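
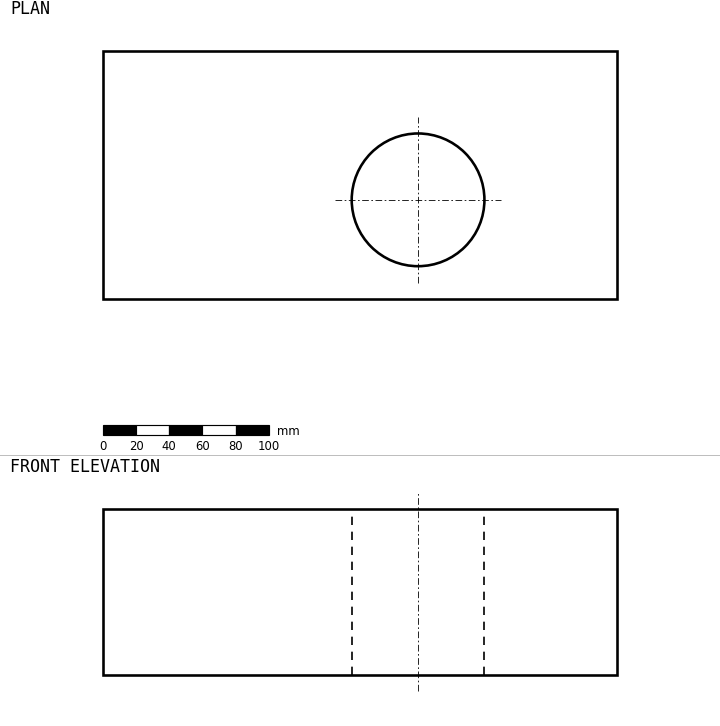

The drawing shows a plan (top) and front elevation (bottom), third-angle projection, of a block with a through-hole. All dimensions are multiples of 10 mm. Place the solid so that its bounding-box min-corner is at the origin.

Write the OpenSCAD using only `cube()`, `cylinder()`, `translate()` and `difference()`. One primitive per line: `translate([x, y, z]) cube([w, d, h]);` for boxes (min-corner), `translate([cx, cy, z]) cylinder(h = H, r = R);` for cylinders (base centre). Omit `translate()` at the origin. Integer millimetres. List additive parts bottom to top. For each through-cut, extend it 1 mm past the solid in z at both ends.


difference() {
  cube([310, 150, 100]);
  translate([190, 60, -1]) cylinder(h = 102, r = 40);
}


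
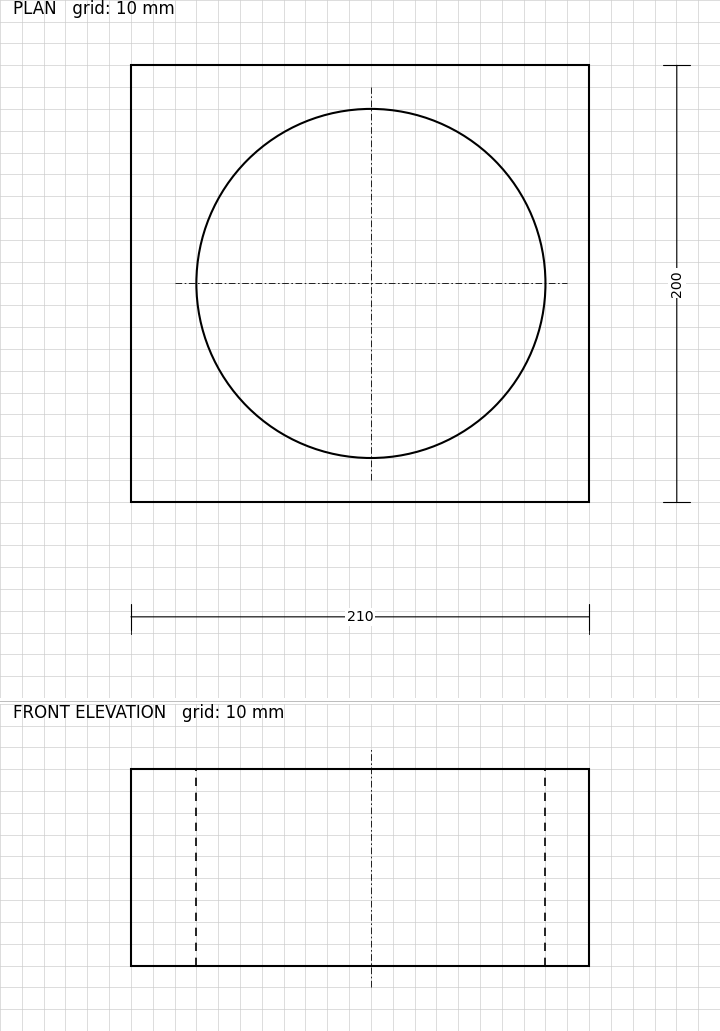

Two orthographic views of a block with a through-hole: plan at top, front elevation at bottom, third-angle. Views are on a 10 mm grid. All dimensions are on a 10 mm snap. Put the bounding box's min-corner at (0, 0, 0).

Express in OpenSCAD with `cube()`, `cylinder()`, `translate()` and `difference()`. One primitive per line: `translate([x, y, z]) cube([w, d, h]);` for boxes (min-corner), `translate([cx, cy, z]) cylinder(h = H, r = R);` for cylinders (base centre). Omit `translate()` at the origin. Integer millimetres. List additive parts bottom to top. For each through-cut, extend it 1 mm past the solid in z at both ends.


difference() {
  cube([210, 200, 90]);
  translate([110, 100, -1]) cylinder(h = 92, r = 80);
}


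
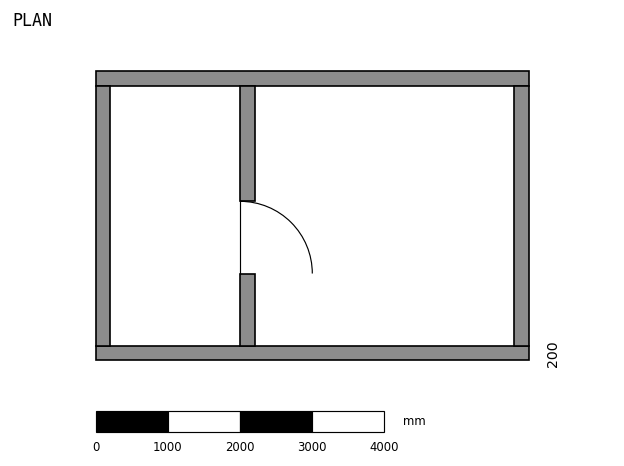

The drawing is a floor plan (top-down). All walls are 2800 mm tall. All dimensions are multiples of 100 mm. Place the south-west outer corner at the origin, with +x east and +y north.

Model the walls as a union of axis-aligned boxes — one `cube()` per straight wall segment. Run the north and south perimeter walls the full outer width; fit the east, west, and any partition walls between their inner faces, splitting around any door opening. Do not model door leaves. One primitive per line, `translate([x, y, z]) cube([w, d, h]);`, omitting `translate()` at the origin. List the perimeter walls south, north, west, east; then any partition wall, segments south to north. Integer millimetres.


cube([6000, 200, 2800]);
translate([0, 3800, 0]) cube([6000, 200, 2800]);
translate([0, 200, 0]) cube([200, 3600, 2800]);
translate([5800, 200, 0]) cube([200, 3600, 2800]);
translate([2000, 200, 0]) cube([200, 1000, 2800]);
translate([2000, 2200, 0]) cube([200, 1600, 2800]);


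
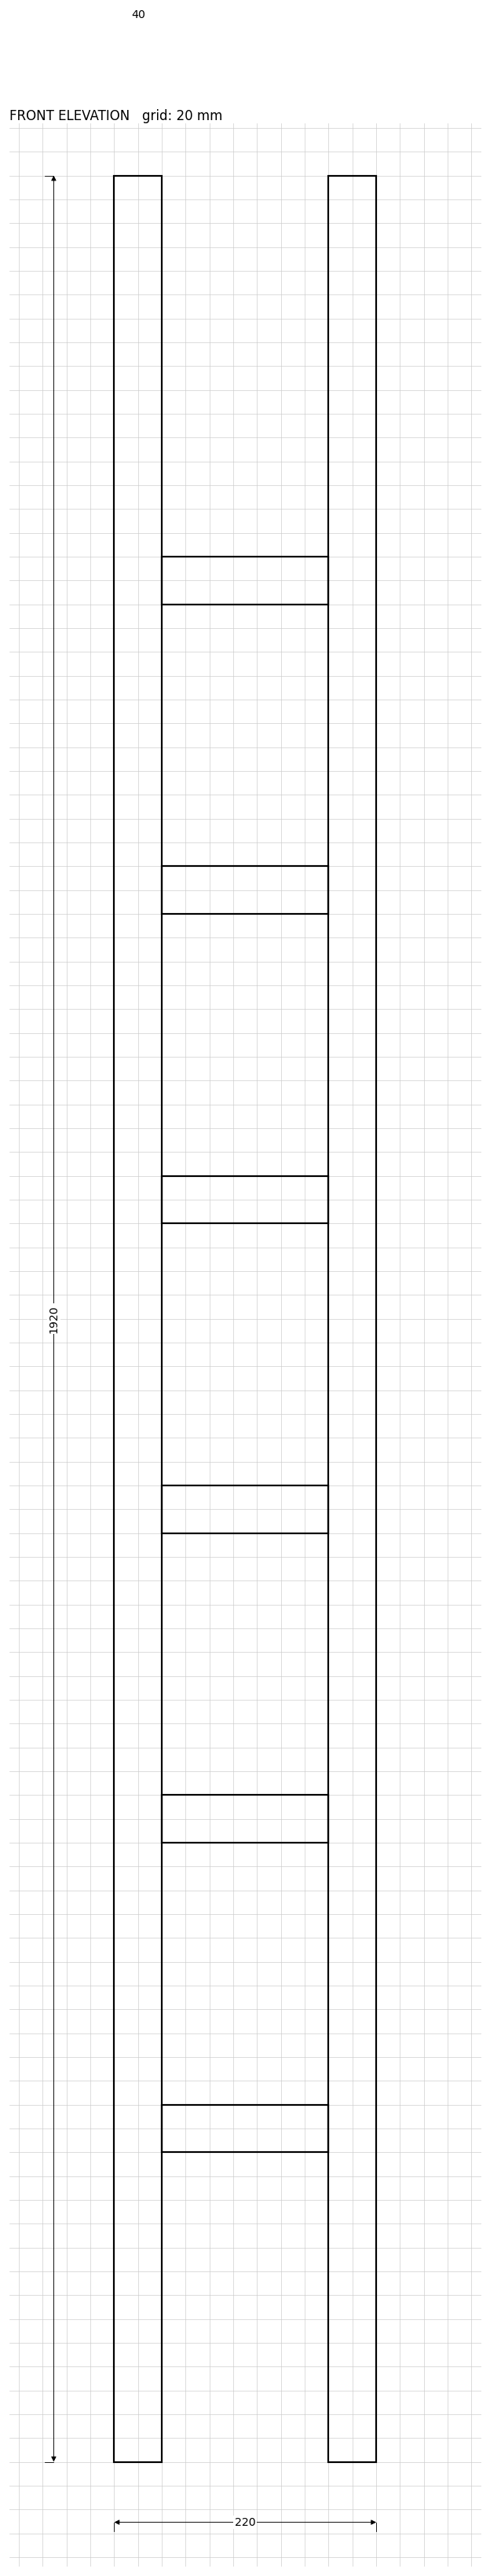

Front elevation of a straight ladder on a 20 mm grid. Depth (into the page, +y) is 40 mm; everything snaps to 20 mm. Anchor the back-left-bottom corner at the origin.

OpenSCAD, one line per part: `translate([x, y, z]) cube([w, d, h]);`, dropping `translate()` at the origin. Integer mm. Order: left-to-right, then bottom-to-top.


cube([40, 40, 1920]);
translate([40, 0, 260]) cube([140, 40, 40]);
translate([40, 0, 520]) cube([140, 40, 40]);
translate([40, 0, 780]) cube([140, 40, 40]);
translate([40, 0, 1040]) cube([140, 40, 40]);
translate([40, 0, 1300]) cube([140, 40, 40]);
translate([40, 0, 1560]) cube([140, 40, 40]);
translate([180, 0, 0]) cube([40, 40, 1920]);


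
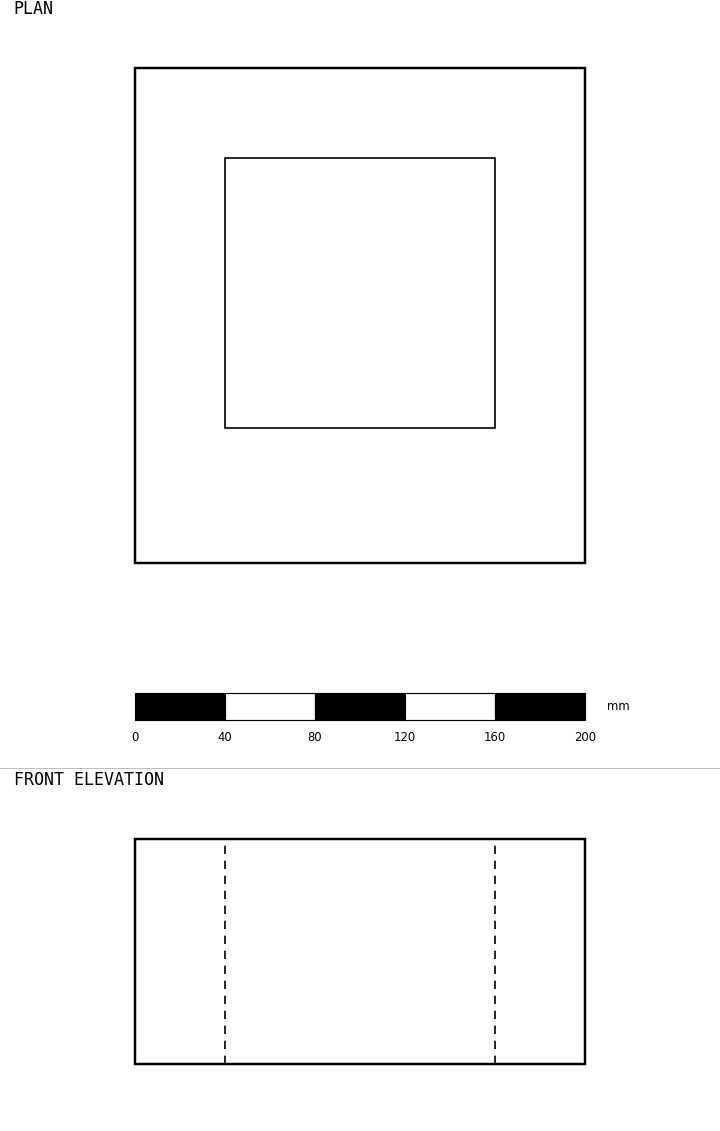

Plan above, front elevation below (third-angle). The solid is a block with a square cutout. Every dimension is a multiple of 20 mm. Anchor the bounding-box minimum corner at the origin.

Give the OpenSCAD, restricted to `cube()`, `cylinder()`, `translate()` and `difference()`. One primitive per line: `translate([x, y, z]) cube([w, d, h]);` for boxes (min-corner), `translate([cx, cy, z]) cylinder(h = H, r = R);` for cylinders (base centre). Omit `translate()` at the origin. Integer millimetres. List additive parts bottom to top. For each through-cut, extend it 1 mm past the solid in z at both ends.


difference() {
  cube([200, 220, 100]);
  translate([40, 60, -1]) cube([120, 120, 102]);
}


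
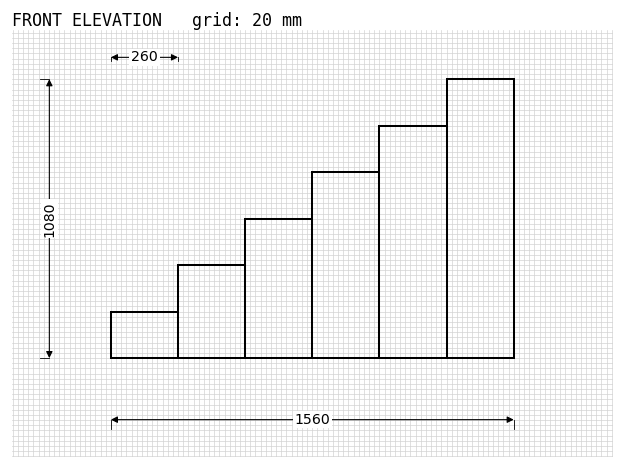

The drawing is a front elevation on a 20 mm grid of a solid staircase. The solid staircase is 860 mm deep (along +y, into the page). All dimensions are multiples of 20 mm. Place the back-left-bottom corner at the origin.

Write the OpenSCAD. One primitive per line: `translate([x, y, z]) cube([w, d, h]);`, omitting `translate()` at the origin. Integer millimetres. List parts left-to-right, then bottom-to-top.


cube([260, 860, 180]);
translate([260, 0, 0]) cube([260, 860, 360]);
translate([520, 0, 0]) cube([260, 860, 540]);
translate([780, 0, 0]) cube([260, 860, 720]);
translate([1040, 0, 0]) cube([260, 860, 900]);
translate([1300, 0, 0]) cube([260, 860, 1080]);


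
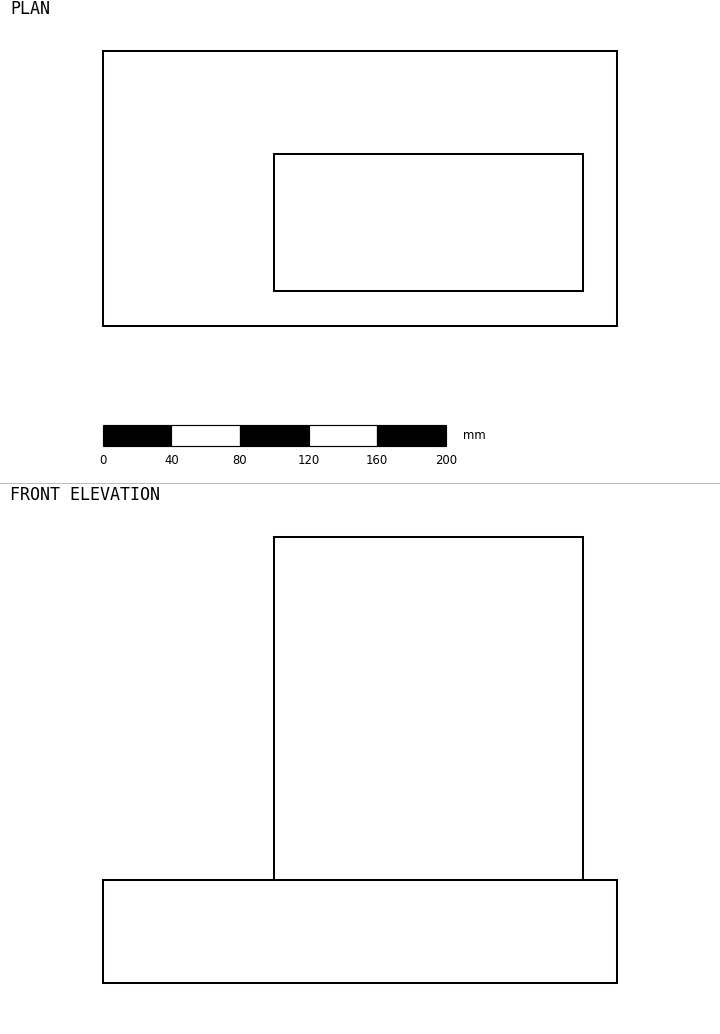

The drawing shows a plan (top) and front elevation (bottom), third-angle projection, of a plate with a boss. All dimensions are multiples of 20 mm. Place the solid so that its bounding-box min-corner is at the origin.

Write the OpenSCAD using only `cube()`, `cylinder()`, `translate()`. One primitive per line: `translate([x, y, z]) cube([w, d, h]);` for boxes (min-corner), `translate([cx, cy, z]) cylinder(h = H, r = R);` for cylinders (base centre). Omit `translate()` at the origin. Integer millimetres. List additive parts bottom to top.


cube([300, 160, 60]);
translate([100, 20, 60]) cube([180, 80, 200]);


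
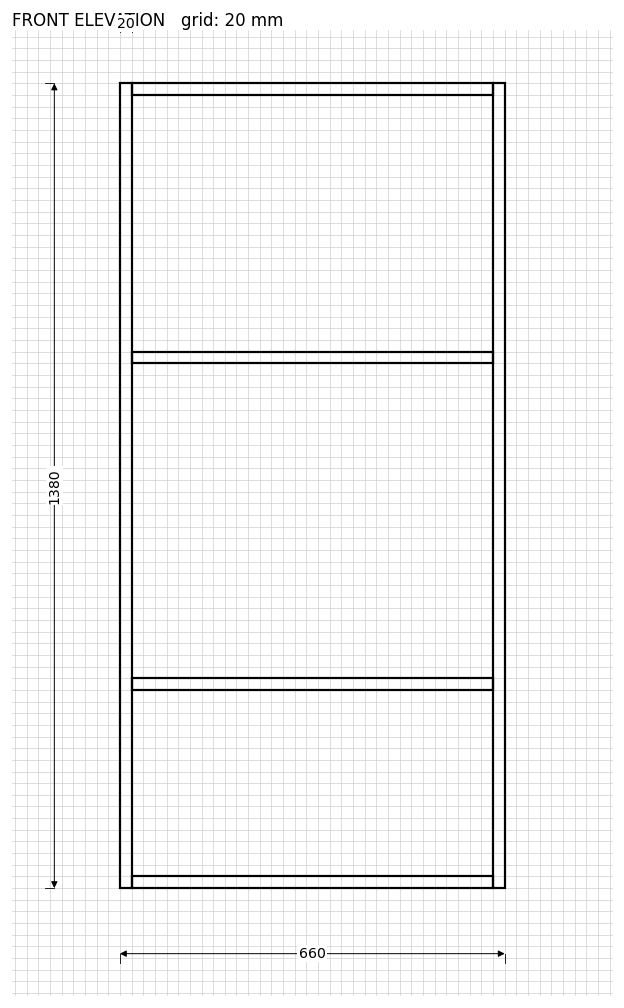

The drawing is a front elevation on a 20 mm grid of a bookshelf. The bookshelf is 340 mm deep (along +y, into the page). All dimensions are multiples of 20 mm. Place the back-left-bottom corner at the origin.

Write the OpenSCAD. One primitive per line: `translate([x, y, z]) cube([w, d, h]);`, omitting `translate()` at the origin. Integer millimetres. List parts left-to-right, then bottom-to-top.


cube([20, 340, 1380]);
translate([20, 0, 0]) cube([620, 340, 20]);
translate([20, 0, 340]) cube([620, 340, 20]);
translate([20, 0, 900]) cube([620, 340, 20]);
translate([20, 0, 1360]) cube([620, 340, 20]);
translate([640, 0, 0]) cube([20, 340, 1380]);


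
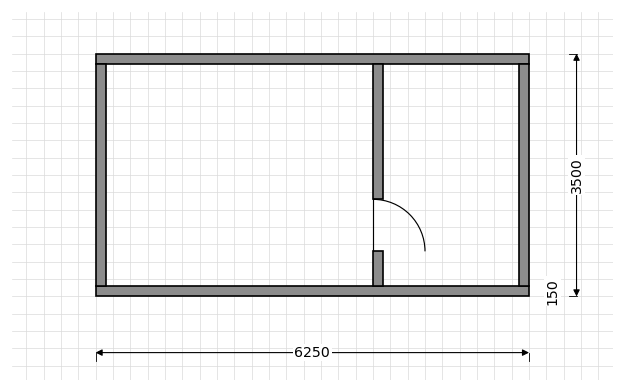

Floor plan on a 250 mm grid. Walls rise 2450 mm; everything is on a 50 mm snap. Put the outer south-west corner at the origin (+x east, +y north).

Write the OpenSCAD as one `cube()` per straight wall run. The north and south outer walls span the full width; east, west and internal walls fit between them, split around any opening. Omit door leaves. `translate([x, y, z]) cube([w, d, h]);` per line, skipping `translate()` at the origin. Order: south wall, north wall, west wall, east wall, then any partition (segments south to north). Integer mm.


cube([6250, 150, 2450]);
translate([0, 3350, 0]) cube([6250, 150, 2450]);
translate([0, 150, 0]) cube([150, 3200, 2450]);
translate([6100, 150, 0]) cube([150, 3200, 2450]);
translate([4000, 150, 0]) cube([150, 500, 2450]);
translate([4000, 1400, 0]) cube([150, 1950, 2450]);


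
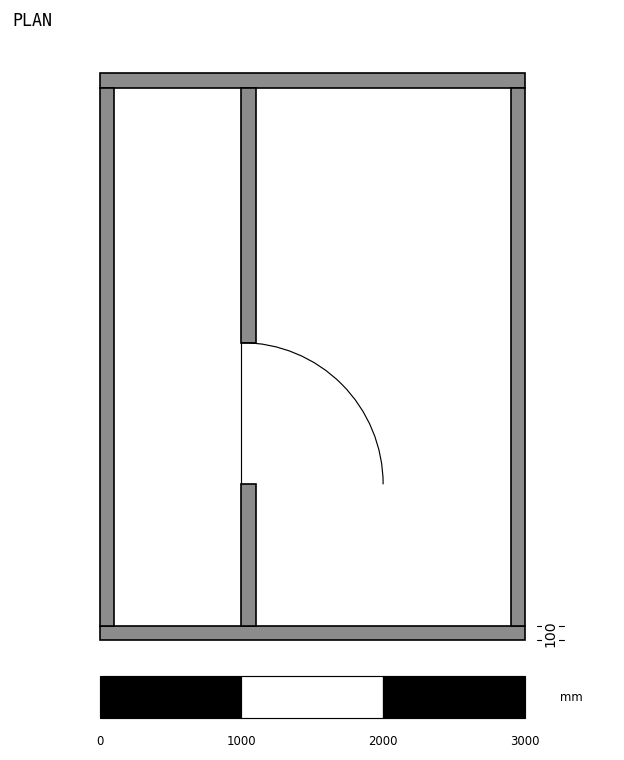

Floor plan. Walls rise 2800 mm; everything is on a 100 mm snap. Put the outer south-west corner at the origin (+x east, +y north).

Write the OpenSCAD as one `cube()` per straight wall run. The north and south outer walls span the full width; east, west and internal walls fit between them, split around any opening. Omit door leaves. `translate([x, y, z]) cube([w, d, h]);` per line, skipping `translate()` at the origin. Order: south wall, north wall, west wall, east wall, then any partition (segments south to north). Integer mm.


cube([3000, 100, 2800]);
translate([0, 3900, 0]) cube([3000, 100, 2800]);
translate([0, 100, 0]) cube([100, 3800, 2800]);
translate([2900, 100, 0]) cube([100, 3800, 2800]);
translate([1000, 100, 0]) cube([100, 1000, 2800]);
translate([1000, 2100, 0]) cube([100, 1800, 2800]);


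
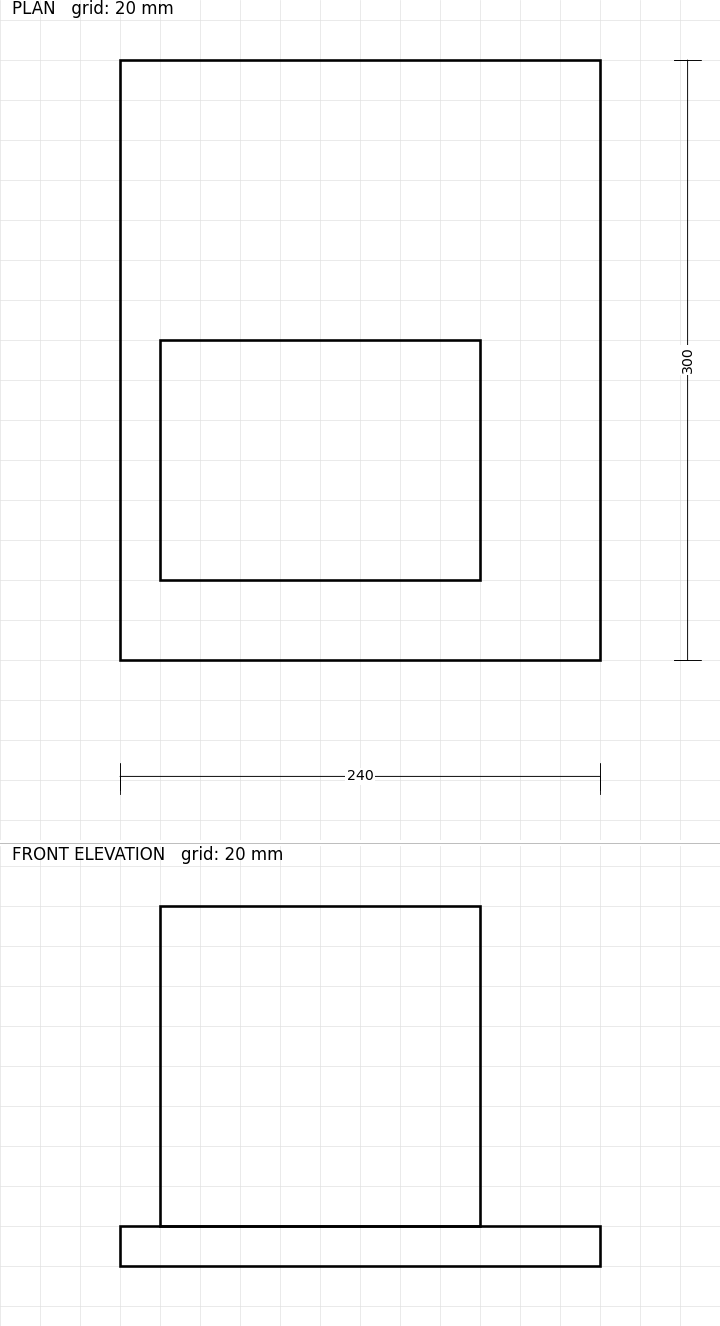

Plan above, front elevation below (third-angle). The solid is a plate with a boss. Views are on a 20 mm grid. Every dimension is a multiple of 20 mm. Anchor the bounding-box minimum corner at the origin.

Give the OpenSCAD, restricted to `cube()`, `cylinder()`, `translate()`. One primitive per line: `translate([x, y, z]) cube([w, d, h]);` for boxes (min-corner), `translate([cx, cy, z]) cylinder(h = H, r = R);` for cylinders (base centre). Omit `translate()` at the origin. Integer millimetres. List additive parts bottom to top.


cube([240, 300, 20]);
translate([20, 40, 20]) cube([160, 120, 160]);


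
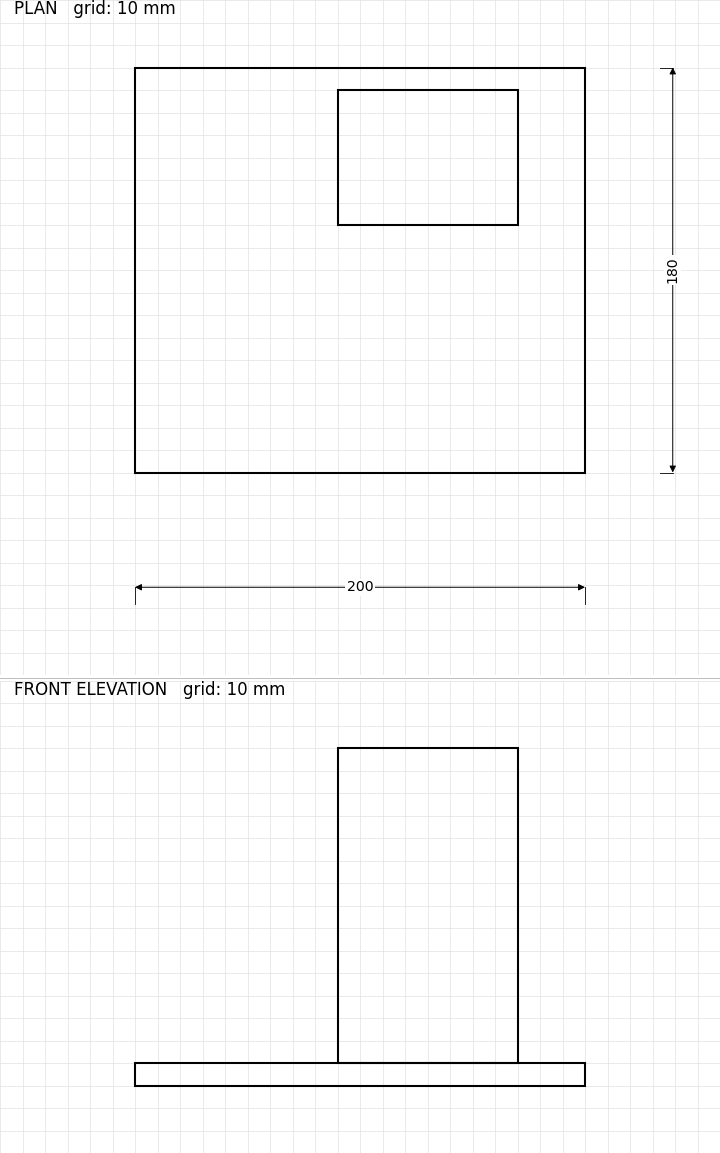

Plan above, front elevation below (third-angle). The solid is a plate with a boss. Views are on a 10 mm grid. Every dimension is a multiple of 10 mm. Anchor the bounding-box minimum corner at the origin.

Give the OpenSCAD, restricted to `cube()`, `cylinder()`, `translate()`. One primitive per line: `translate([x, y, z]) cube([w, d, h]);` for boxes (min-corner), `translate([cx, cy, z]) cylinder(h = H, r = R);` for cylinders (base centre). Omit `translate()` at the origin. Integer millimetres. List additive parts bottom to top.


cube([200, 180, 10]);
translate([90, 110, 10]) cube([80, 60, 140]);


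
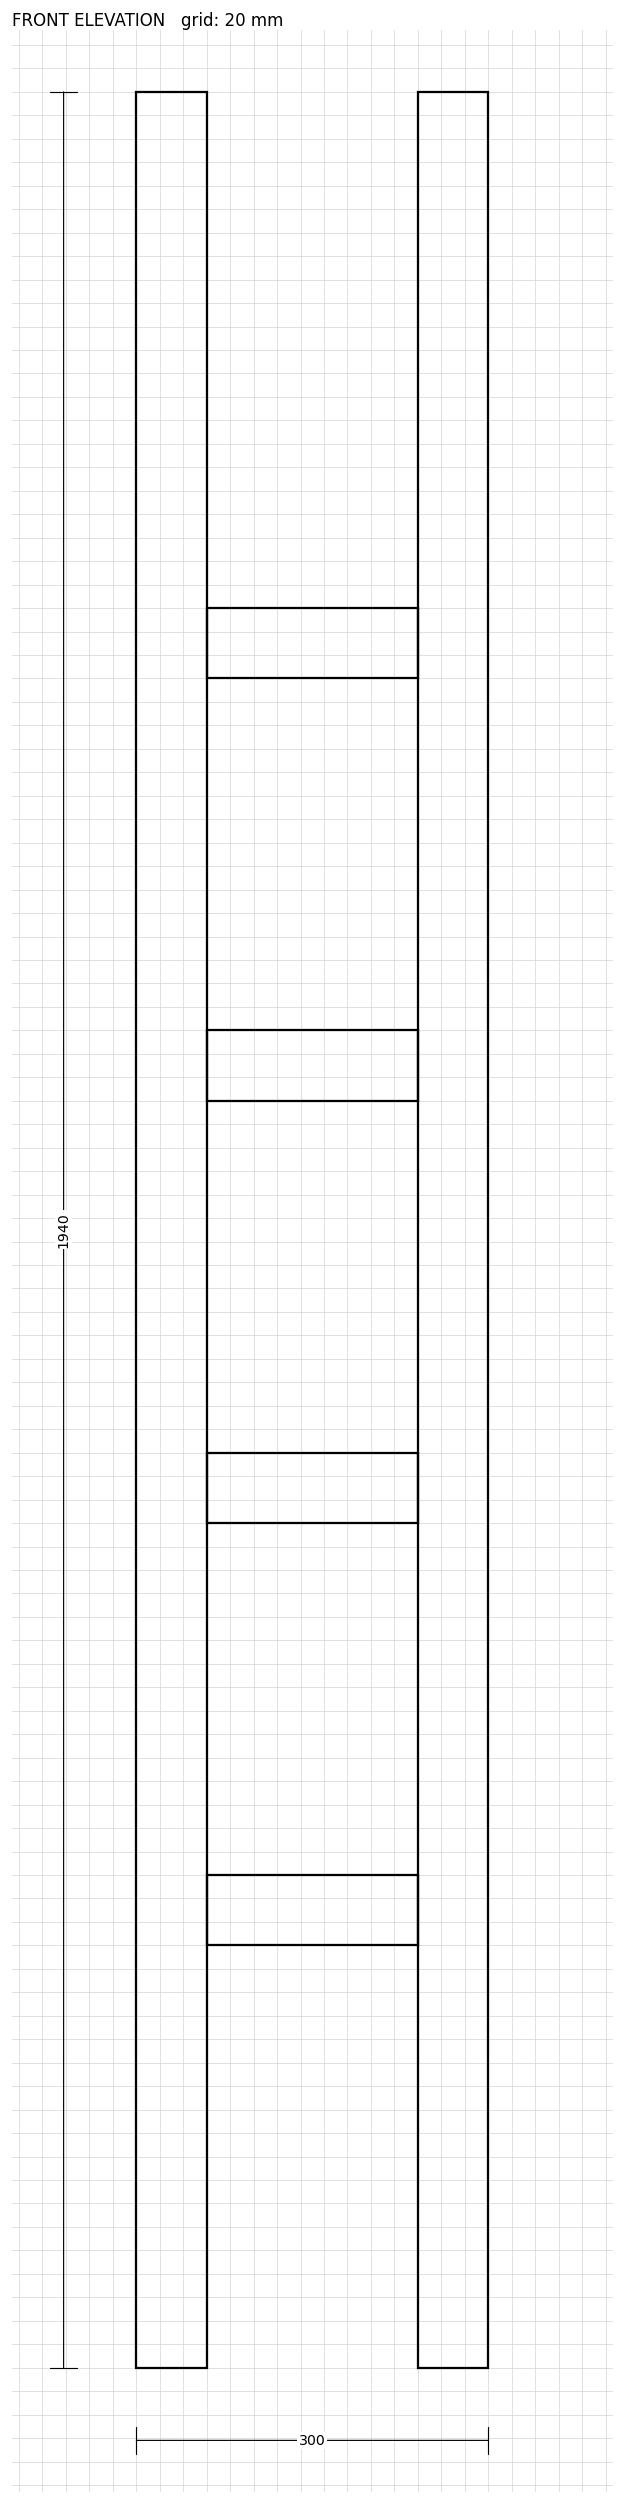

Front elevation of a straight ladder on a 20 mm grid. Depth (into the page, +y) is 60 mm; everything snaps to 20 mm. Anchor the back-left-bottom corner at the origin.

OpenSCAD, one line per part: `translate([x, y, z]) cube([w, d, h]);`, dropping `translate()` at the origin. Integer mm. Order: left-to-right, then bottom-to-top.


cube([60, 60, 1940]);
translate([60, 0, 360]) cube([180, 60, 60]);
translate([60, 0, 720]) cube([180, 60, 60]);
translate([60, 0, 1080]) cube([180, 60, 60]);
translate([60, 0, 1440]) cube([180, 60, 60]);
translate([240, 0, 0]) cube([60, 60, 1940]);


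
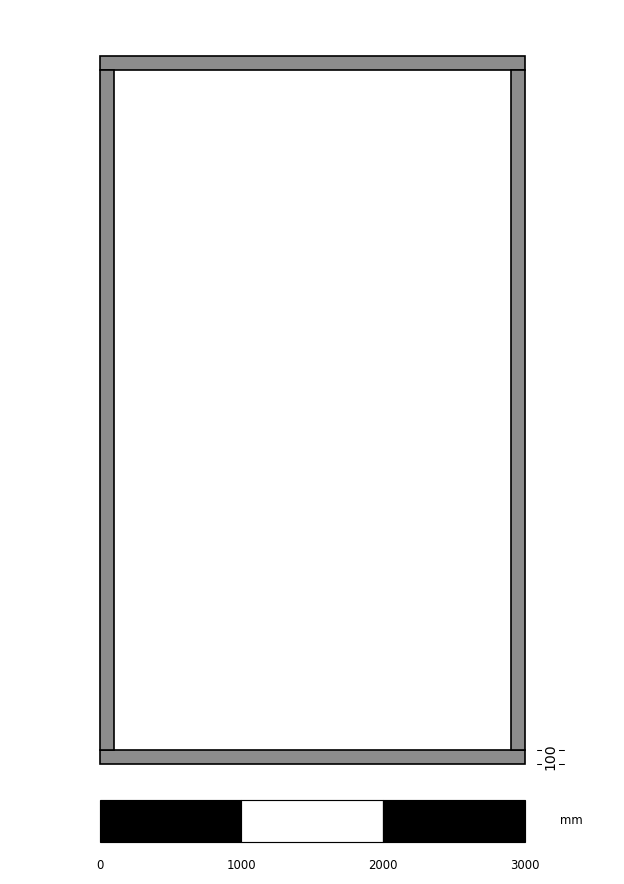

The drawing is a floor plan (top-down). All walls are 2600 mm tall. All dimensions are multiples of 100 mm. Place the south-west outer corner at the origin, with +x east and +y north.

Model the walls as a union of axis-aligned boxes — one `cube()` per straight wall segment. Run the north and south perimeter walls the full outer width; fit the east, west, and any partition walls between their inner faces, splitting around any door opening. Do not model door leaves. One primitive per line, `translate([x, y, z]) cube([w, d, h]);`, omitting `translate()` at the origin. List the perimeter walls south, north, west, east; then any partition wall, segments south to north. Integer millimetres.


cube([3000, 100, 2600]);
translate([0, 4900, 0]) cube([3000, 100, 2600]);
translate([0, 100, 0]) cube([100, 4800, 2600]);
translate([2900, 100, 0]) cube([100, 4800, 2600]);


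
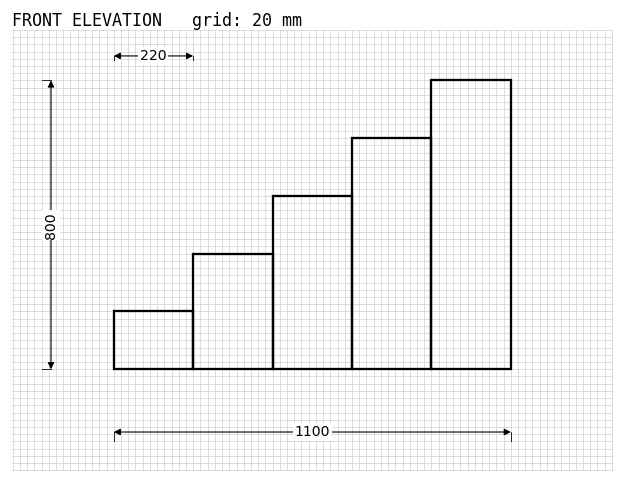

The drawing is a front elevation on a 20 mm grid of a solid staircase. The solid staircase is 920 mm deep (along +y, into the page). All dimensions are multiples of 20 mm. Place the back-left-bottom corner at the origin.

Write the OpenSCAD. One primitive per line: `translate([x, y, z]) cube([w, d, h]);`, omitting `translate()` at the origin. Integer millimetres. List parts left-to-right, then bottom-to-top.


cube([220, 920, 160]);
translate([220, 0, 0]) cube([220, 920, 320]);
translate([440, 0, 0]) cube([220, 920, 480]);
translate([660, 0, 0]) cube([220, 920, 640]);
translate([880, 0, 0]) cube([220, 920, 800]);


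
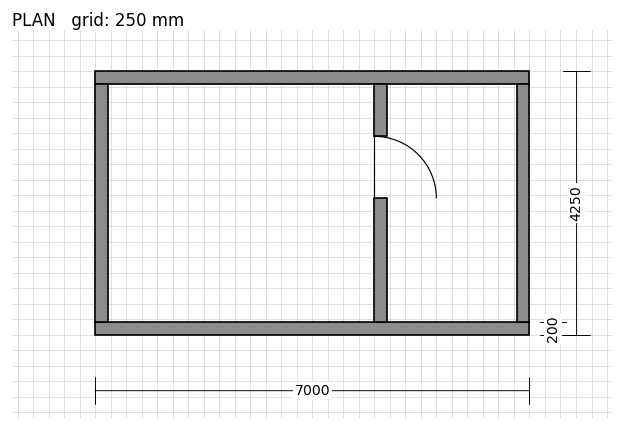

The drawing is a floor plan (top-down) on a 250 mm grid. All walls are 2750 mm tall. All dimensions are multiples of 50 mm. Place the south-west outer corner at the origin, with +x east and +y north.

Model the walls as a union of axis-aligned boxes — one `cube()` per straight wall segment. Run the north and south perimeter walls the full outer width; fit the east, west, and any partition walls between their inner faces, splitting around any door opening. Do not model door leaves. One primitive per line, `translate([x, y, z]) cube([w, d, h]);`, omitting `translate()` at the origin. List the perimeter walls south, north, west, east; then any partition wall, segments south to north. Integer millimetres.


cube([7000, 200, 2750]);
translate([0, 4050, 0]) cube([7000, 200, 2750]);
translate([0, 200, 0]) cube([200, 3850, 2750]);
translate([6800, 200, 0]) cube([200, 3850, 2750]);
translate([4500, 200, 0]) cube([200, 2000, 2750]);
translate([4500, 3200, 0]) cube([200, 850, 2750]);


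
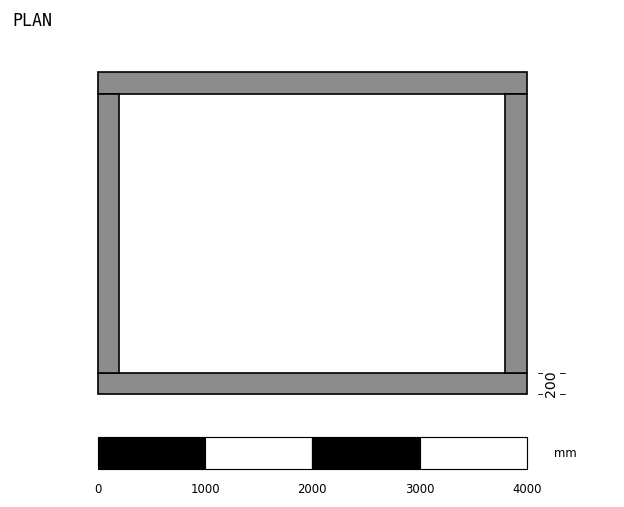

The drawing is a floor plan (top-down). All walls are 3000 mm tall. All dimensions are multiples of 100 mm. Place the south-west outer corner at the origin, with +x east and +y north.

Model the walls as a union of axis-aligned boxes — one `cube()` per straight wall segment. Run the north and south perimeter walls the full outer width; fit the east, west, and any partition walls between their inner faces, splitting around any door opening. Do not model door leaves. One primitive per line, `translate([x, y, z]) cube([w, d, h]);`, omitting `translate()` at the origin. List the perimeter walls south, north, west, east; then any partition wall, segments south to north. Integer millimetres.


cube([4000, 200, 3000]);
translate([0, 2800, 0]) cube([4000, 200, 3000]);
translate([0, 200, 0]) cube([200, 2600, 3000]);
translate([3800, 200, 0]) cube([200, 2600, 3000]);


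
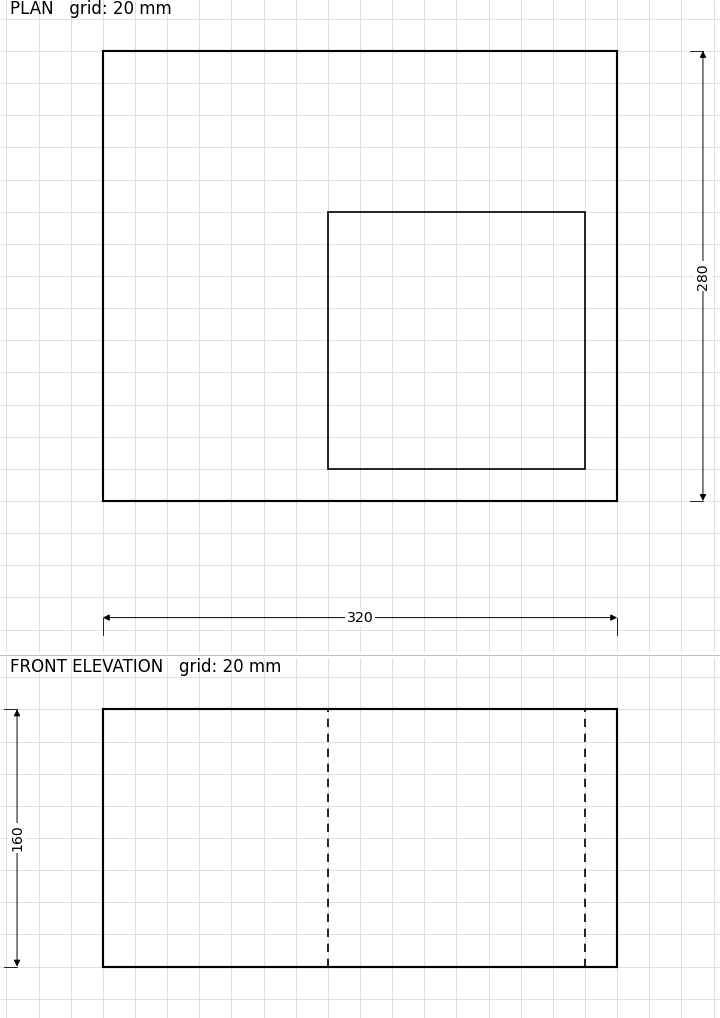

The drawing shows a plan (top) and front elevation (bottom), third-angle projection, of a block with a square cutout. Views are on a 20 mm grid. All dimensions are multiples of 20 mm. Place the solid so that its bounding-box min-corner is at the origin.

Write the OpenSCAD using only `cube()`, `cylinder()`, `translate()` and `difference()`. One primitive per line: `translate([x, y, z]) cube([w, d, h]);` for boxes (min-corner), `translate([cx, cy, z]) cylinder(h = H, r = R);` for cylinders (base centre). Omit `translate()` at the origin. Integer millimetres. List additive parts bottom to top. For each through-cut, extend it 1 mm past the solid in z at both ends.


difference() {
  cube([320, 280, 160]);
  translate([140, 20, -1]) cube([160, 160, 162]);
}


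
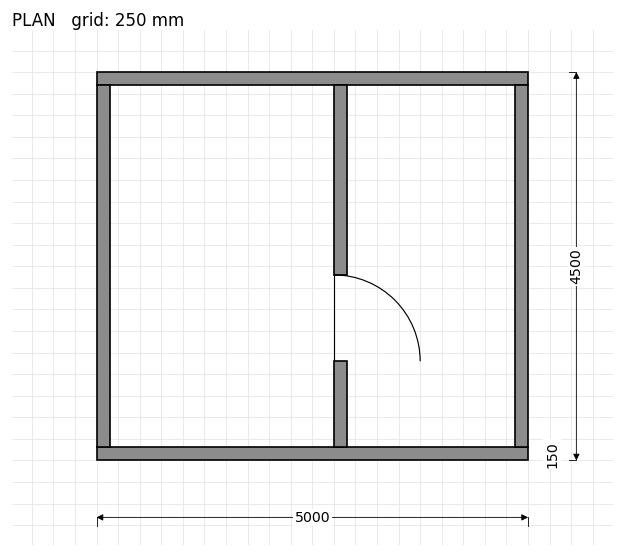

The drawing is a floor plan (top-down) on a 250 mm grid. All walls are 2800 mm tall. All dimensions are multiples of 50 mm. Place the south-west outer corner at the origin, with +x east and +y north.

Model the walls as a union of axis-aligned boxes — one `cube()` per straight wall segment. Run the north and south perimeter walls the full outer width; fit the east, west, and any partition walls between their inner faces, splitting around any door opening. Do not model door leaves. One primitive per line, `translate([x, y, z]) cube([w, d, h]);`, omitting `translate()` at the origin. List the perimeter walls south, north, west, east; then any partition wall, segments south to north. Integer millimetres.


cube([5000, 150, 2800]);
translate([0, 4350, 0]) cube([5000, 150, 2800]);
translate([0, 150, 0]) cube([150, 4200, 2800]);
translate([4850, 150, 0]) cube([150, 4200, 2800]);
translate([2750, 150, 0]) cube([150, 1000, 2800]);
translate([2750, 2150, 0]) cube([150, 2200, 2800]);


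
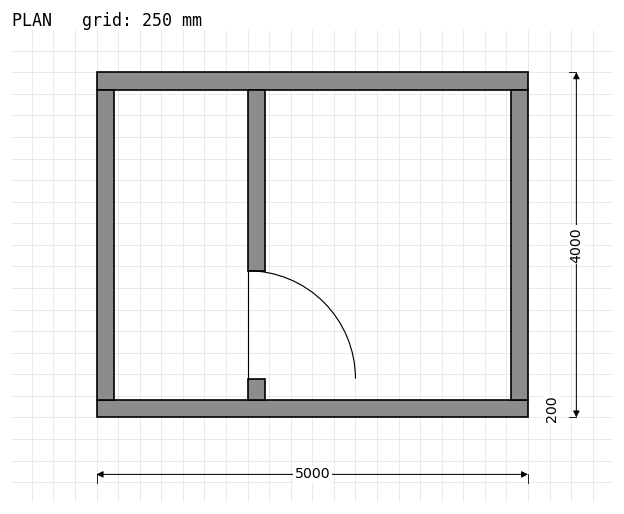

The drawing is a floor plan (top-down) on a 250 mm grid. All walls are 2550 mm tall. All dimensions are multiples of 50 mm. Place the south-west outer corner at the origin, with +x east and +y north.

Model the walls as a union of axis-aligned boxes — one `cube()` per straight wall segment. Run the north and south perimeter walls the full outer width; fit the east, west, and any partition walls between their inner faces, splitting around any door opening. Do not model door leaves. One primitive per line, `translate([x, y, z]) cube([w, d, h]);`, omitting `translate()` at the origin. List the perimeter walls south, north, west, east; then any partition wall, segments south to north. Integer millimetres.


cube([5000, 200, 2550]);
translate([0, 3800, 0]) cube([5000, 200, 2550]);
translate([0, 200, 0]) cube([200, 3600, 2550]);
translate([4800, 200, 0]) cube([200, 3600, 2550]);
translate([1750, 200, 0]) cube([200, 250, 2550]);
translate([1750, 1700, 0]) cube([200, 2100, 2550]);


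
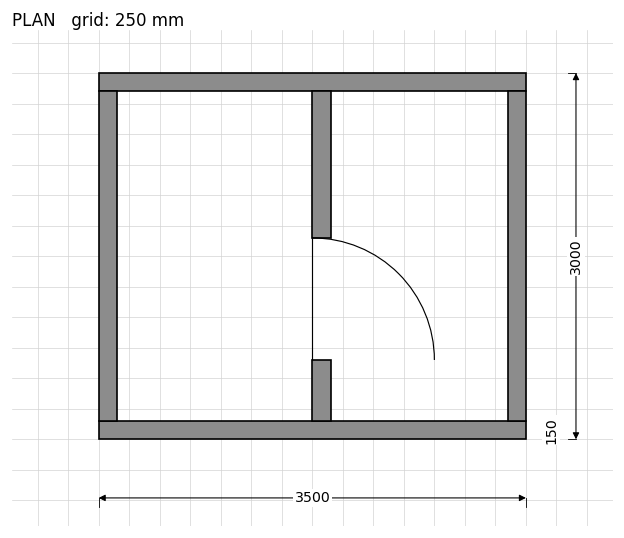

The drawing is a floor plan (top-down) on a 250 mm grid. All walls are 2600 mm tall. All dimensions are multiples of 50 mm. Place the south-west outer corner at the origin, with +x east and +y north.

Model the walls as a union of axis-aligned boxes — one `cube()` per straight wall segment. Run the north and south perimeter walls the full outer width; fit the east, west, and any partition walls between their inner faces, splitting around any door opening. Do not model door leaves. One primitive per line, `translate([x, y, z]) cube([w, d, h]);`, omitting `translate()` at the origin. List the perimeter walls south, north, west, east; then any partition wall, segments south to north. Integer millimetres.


cube([3500, 150, 2600]);
translate([0, 2850, 0]) cube([3500, 150, 2600]);
translate([0, 150, 0]) cube([150, 2700, 2600]);
translate([3350, 150, 0]) cube([150, 2700, 2600]);
translate([1750, 150, 0]) cube([150, 500, 2600]);
translate([1750, 1650, 0]) cube([150, 1200, 2600]);


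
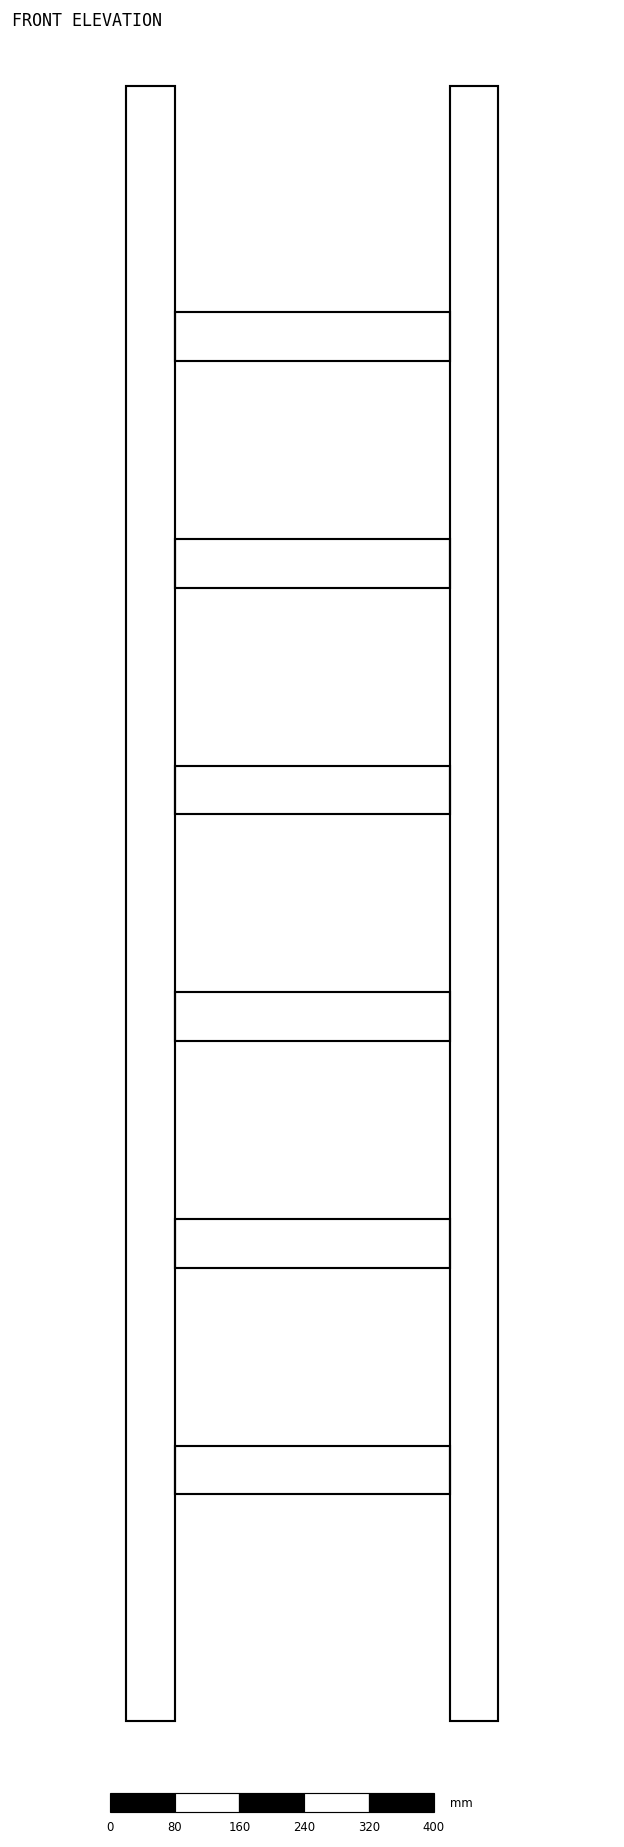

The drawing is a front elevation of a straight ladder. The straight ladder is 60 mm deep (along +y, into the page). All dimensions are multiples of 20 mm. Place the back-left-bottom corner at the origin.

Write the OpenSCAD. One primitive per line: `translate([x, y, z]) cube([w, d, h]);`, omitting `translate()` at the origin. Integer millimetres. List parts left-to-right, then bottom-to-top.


cube([60, 60, 2020]);
translate([60, 0, 280]) cube([340, 60, 60]);
translate([60, 0, 560]) cube([340, 60, 60]);
translate([60, 0, 840]) cube([340, 60, 60]);
translate([60, 0, 1120]) cube([340, 60, 60]);
translate([60, 0, 1400]) cube([340, 60, 60]);
translate([60, 0, 1680]) cube([340, 60, 60]);
translate([400, 0, 0]) cube([60, 60, 2020]);


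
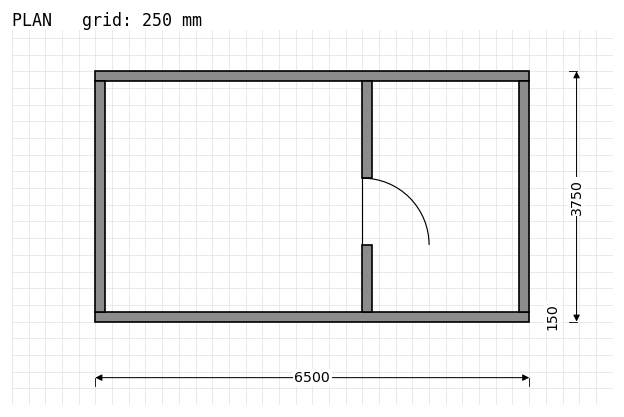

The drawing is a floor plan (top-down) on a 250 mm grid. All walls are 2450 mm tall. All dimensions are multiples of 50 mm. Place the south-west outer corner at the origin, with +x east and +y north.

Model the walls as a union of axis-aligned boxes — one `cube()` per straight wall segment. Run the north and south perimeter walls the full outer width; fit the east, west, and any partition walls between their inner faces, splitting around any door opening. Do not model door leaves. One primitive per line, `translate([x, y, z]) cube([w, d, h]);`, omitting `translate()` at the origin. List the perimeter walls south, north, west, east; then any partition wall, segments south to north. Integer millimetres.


cube([6500, 150, 2450]);
translate([0, 3600, 0]) cube([6500, 150, 2450]);
translate([0, 150, 0]) cube([150, 3450, 2450]);
translate([6350, 150, 0]) cube([150, 3450, 2450]);
translate([4000, 150, 0]) cube([150, 1000, 2450]);
translate([4000, 2150, 0]) cube([150, 1450, 2450]);


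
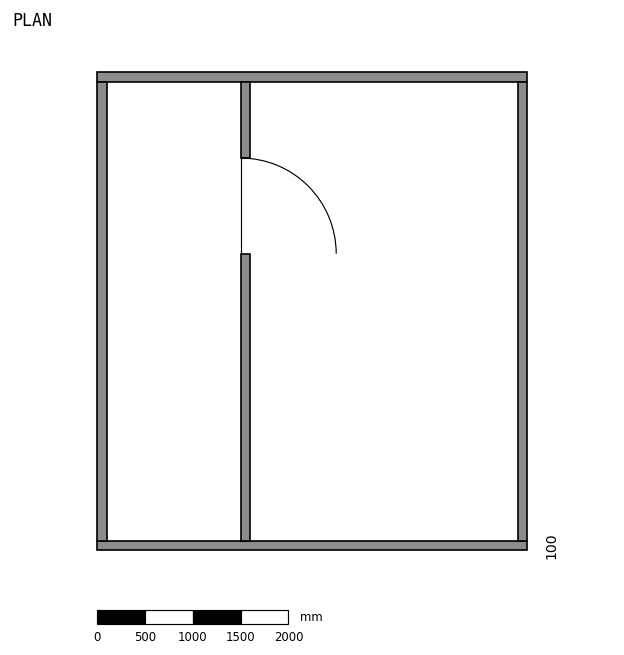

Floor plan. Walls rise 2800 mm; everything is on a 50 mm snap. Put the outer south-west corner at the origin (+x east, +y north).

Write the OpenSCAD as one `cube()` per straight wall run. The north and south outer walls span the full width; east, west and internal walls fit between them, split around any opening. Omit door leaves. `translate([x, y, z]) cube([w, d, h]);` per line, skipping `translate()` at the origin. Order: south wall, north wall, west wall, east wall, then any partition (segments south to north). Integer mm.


cube([4500, 100, 2800]);
translate([0, 4900, 0]) cube([4500, 100, 2800]);
translate([0, 100, 0]) cube([100, 4800, 2800]);
translate([4400, 100, 0]) cube([100, 4800, 2800]);
translate([1500, 100, 0]) cube([100, 3000, 2800]);
translate([1500, 4100, 0]) cube([100, 800, 2800]);


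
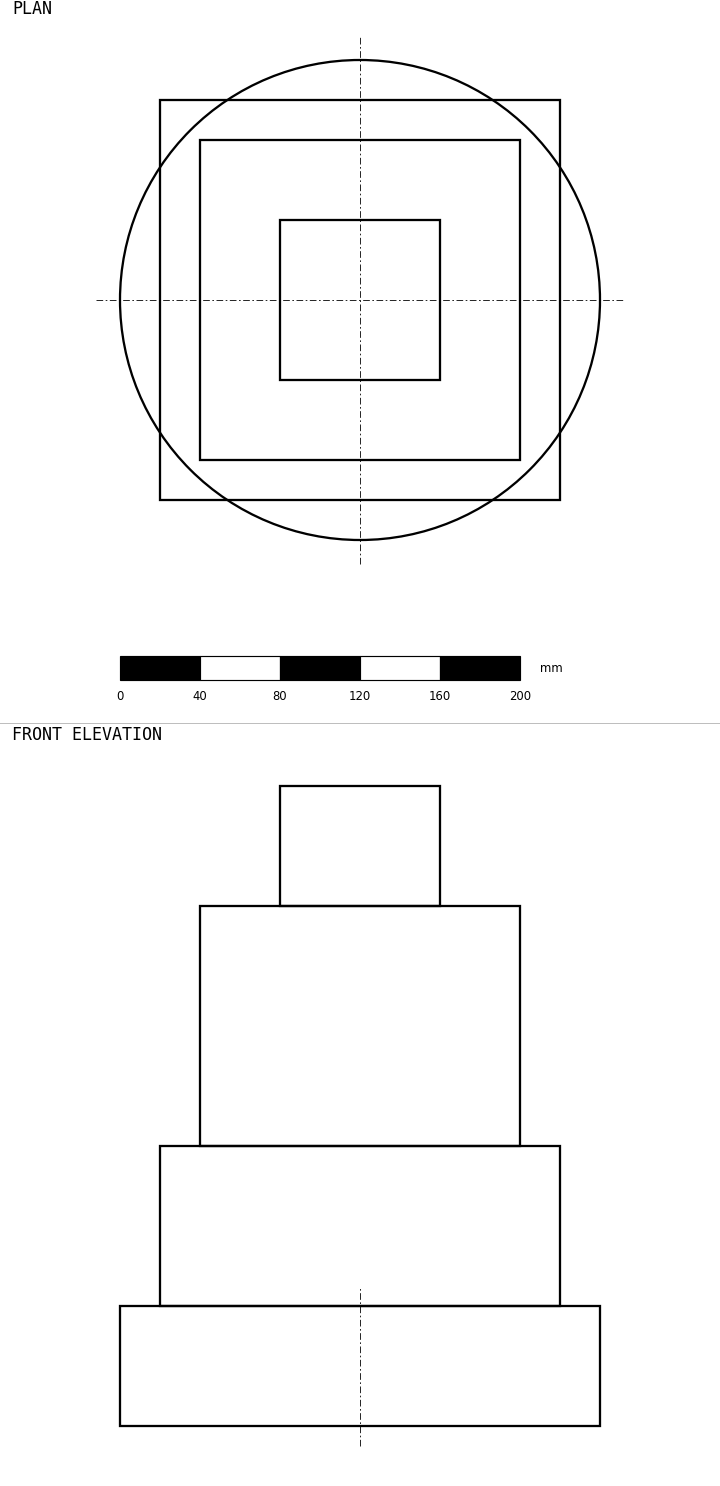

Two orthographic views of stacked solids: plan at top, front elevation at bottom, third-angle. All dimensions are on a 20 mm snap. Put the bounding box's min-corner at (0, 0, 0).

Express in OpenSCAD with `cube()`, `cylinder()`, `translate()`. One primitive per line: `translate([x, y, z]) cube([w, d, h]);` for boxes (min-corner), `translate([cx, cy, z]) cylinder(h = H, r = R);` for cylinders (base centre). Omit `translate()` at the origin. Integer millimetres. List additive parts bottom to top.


translate([120, 120, 0]) cylinder(h = 60, r = 120);
translate([20, 20, 60]) cube([200, 200, 80]);
translate([40, 40, 140]) cube([160, 160, 120]);
translate([80, 80, 260]) cube([80, 80, 60]);


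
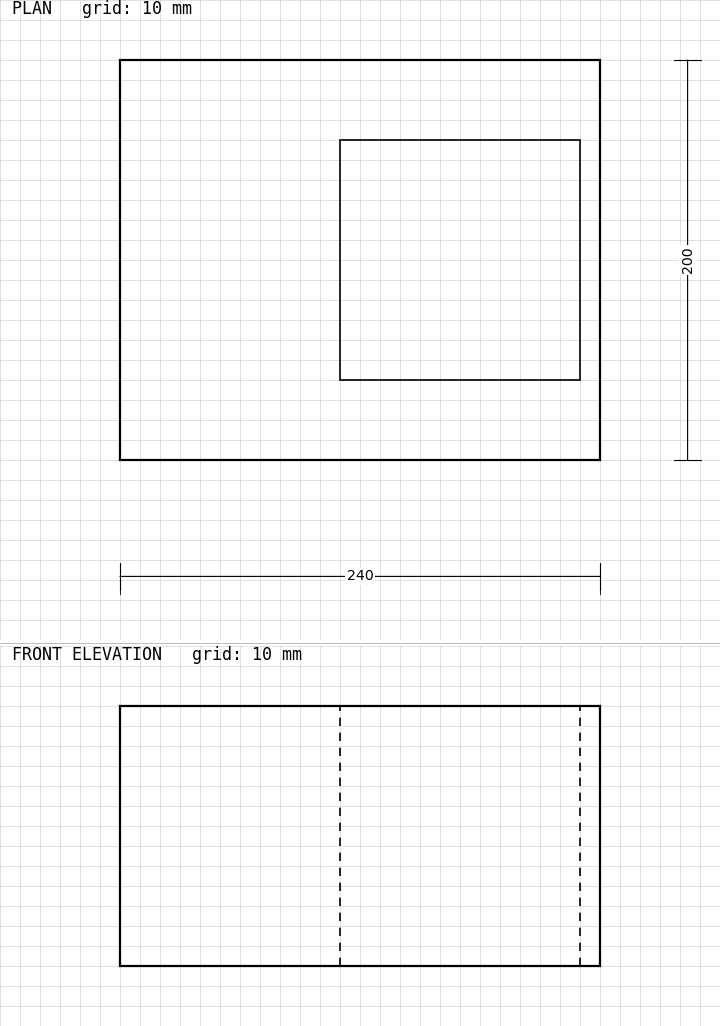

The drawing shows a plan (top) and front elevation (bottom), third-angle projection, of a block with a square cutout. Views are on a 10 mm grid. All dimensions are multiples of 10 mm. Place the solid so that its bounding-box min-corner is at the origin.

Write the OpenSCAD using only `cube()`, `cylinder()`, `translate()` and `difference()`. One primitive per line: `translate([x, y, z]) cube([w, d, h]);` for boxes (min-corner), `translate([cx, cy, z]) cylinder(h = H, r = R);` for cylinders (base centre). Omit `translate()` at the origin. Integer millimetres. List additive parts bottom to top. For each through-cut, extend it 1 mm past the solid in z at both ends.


difference() {
  cube([240, 200, 130]);
  translate([110, 40, -1]) cube([120, 120, 132]);
}


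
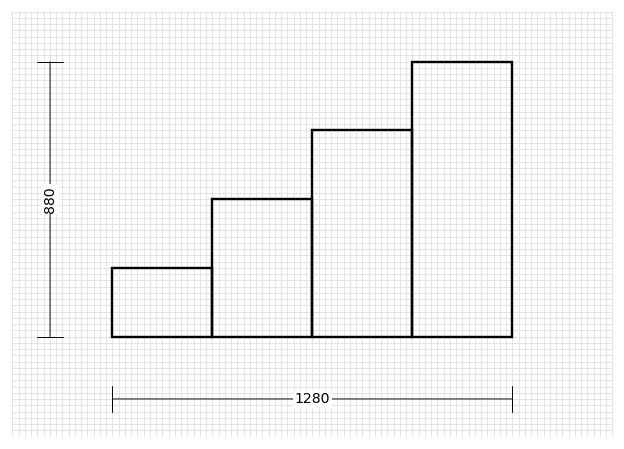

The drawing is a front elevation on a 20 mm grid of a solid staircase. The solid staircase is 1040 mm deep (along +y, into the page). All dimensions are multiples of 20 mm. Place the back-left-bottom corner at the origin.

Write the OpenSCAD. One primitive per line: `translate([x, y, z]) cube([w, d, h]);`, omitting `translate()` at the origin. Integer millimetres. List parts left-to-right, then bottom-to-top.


cube([320, 1040, 220]);
translate([320, 0, 0]) cube([320, 1040, 440]);
translate([640, 0, 0]) cube([320, 1040, 660]);
translate([960, 0, 0]) cube([320, 1040, 880]);


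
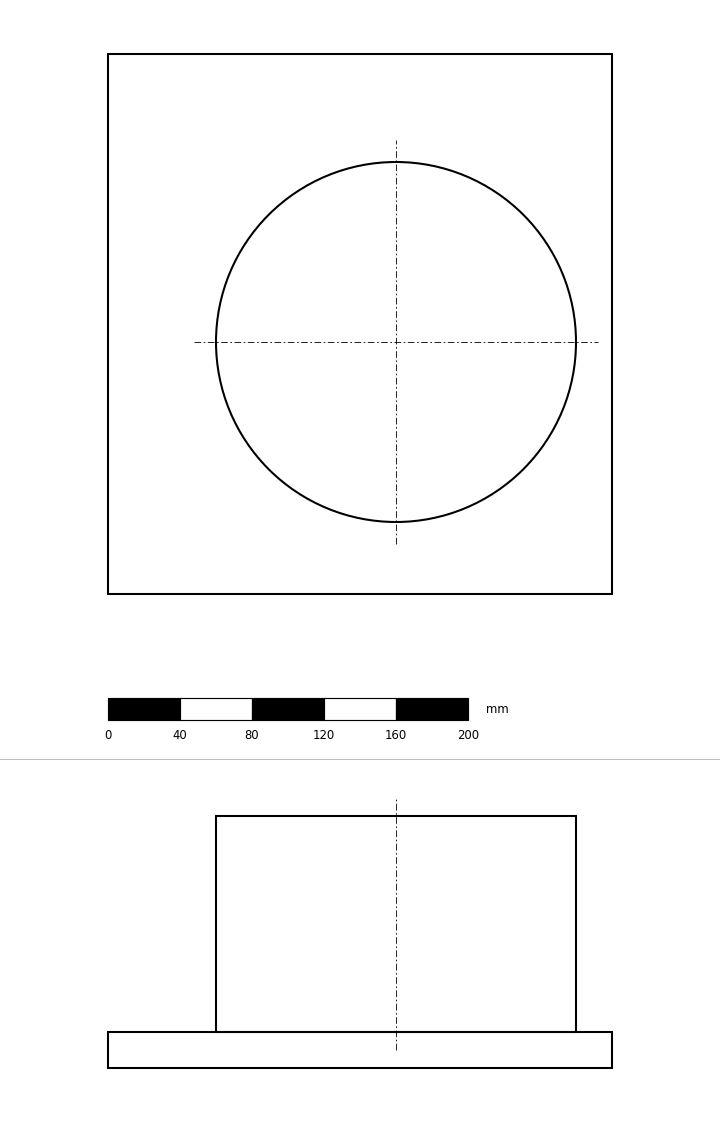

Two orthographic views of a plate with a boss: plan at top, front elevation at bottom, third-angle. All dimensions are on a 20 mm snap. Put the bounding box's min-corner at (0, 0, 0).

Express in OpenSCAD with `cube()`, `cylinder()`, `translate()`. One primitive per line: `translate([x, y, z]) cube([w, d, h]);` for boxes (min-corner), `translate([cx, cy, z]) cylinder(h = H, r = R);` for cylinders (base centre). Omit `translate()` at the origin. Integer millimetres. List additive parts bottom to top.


cube([280, 300, 20]);
translate([160, 140, 20]) cylinder(h = 120, r = 100);


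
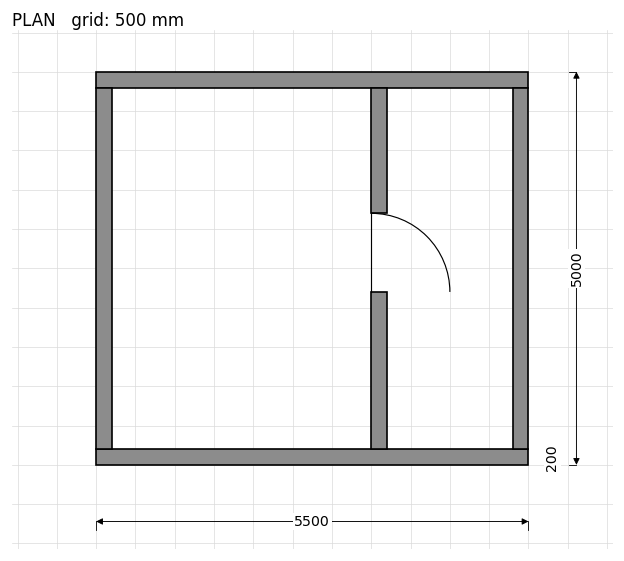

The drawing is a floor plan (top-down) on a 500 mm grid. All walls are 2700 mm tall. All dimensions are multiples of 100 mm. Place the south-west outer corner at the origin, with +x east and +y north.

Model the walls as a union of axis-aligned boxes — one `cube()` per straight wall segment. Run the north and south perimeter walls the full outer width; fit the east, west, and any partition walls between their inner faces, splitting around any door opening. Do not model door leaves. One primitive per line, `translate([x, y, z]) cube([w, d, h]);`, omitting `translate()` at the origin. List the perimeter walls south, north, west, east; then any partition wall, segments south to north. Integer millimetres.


cube([5500, 200, 2700]);
translate([0, 4800, 0]) cube([5500, 200, 2700]);
translate([0, 200, 0]) cube([200, 4600, 2700]);
translate([5300, 200, 0]) cube([200, 4600, 2700]);
translate([3500, 200, 0]) cube([200, 2000, 2700]);
translate([3500, 3200, 0]) cube([200, 1600, 2700]);


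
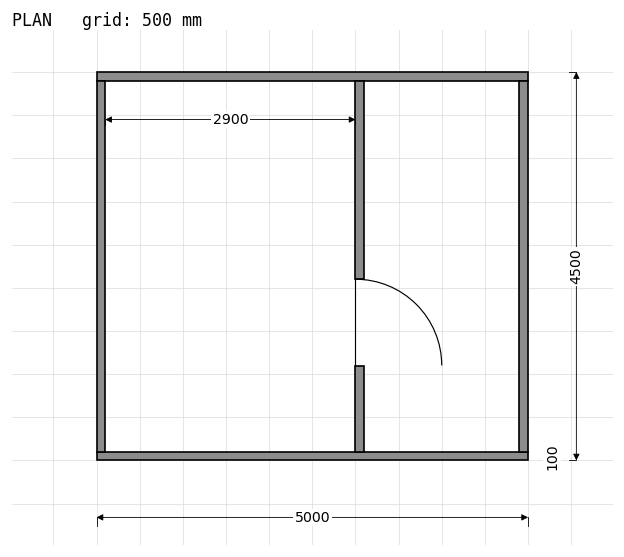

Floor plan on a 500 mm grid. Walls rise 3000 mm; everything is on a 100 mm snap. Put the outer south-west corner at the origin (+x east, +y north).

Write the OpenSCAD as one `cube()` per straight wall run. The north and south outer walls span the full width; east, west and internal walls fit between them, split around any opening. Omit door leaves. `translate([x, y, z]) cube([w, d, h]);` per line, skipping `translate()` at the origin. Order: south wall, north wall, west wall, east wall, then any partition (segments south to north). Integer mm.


cube([5000, 100, 3000]);
translate([0, 4400, 0]) cube([5000, 100, 3000]);
translate([0, 100, 0]) cube([100, 4300, 3000]);
translate([4900, 100, 0]) cube([100, 4300, 3000]);
translate([3000, 100, 0]) cube([100, 1000, 3000]);
translate([3000, 2100, 0]) cube([100, 2300, 3000]);


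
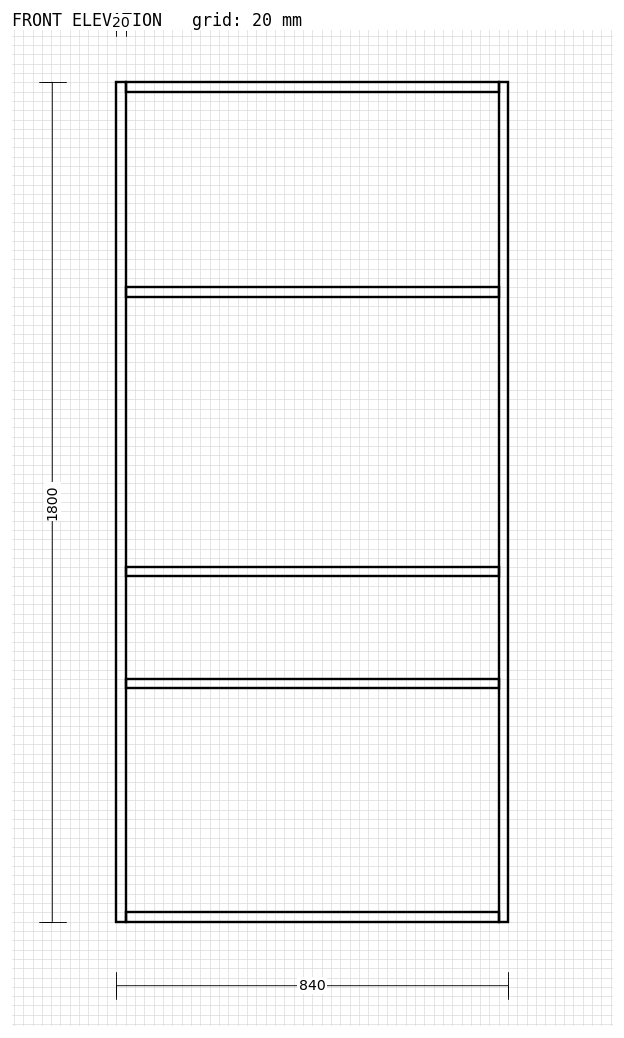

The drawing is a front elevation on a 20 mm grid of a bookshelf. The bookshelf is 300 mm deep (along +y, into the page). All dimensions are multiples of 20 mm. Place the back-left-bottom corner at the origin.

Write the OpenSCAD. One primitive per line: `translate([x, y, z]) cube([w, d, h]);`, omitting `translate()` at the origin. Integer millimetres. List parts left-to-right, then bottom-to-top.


cube([20, 300, 1800]);
translate([20, 0, 0]) cube([800, 300, 20]);
translate([20, 0, 500]) cube([800, 300, 20]);
translate([20, 0, 740]) cube([800, 300, 20]);
translate([20, 0, 1340]) cube([800, 300, 20]);
translate([20, 0, 1780]) cube([800, 300, 20]);
translate([820, 0, 0]) cube([20, 300, 1800]);


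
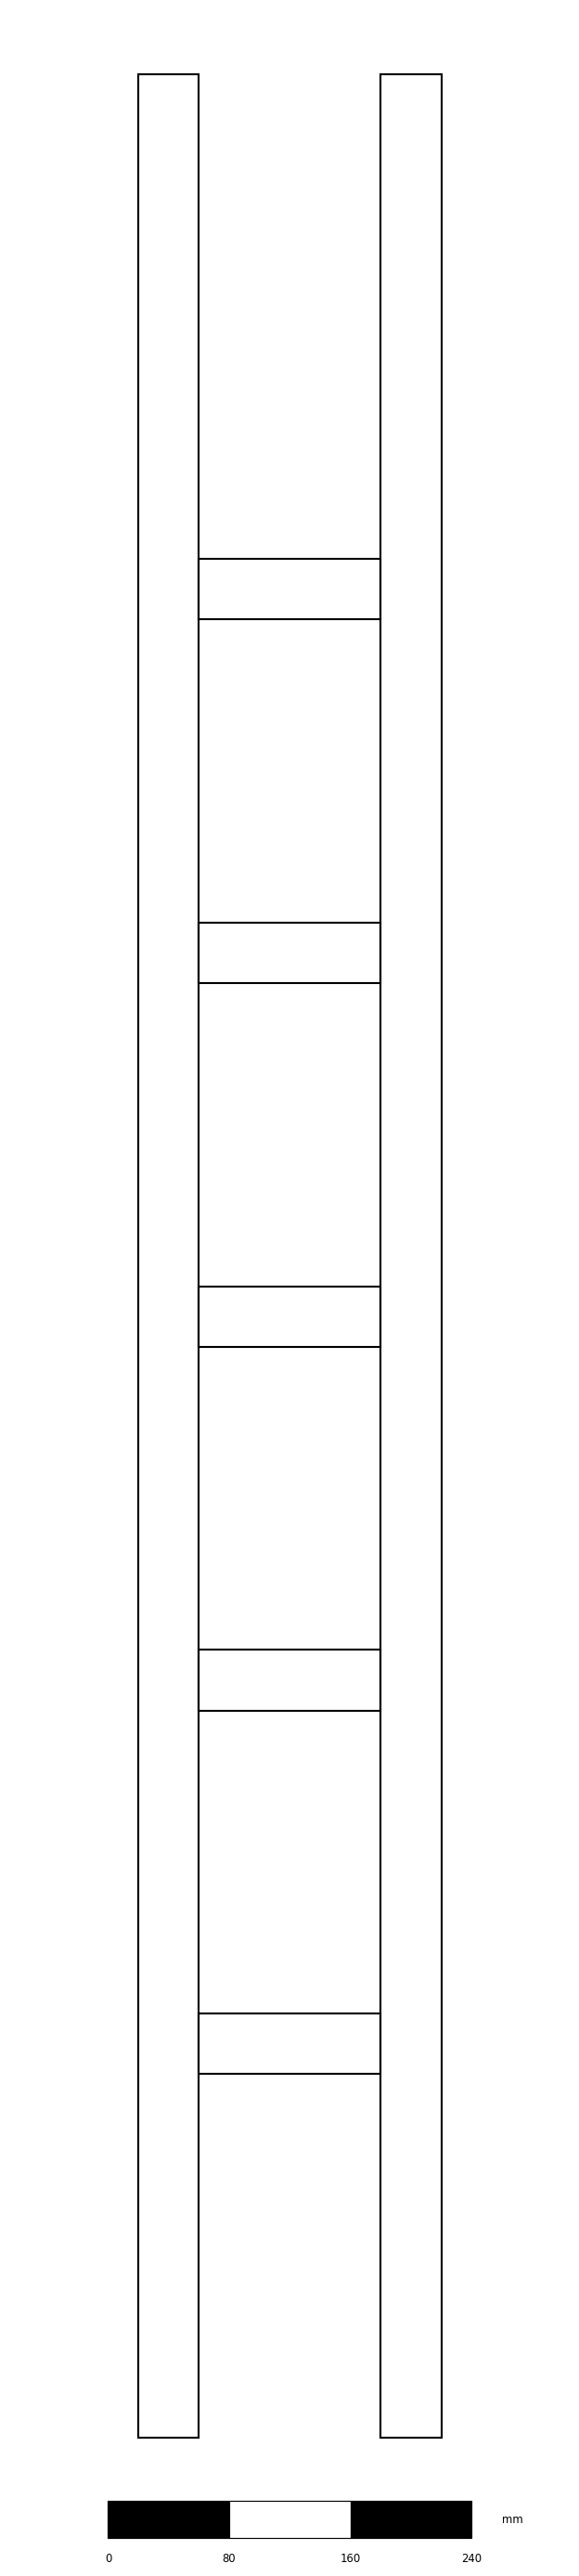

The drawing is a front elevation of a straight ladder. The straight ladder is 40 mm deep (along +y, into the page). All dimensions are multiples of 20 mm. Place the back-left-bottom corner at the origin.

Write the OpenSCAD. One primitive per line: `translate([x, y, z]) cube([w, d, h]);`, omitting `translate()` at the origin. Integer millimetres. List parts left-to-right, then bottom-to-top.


cube([40, 40, 1560]);
translate([40, 0, 240]) cube([120, 40, 40]);
translate([40, 0, 480]) cube([120, 40, 40]);
translate([40, 0, 720]) cube([120, 40, 40]);
translate([40, 0, 960]) cube([120, 40, 40]);
translate([40, 0, 1200]) cube([120, 40, 40]);
translate([160, 0, 0]) cube([40, 40, 1560]);


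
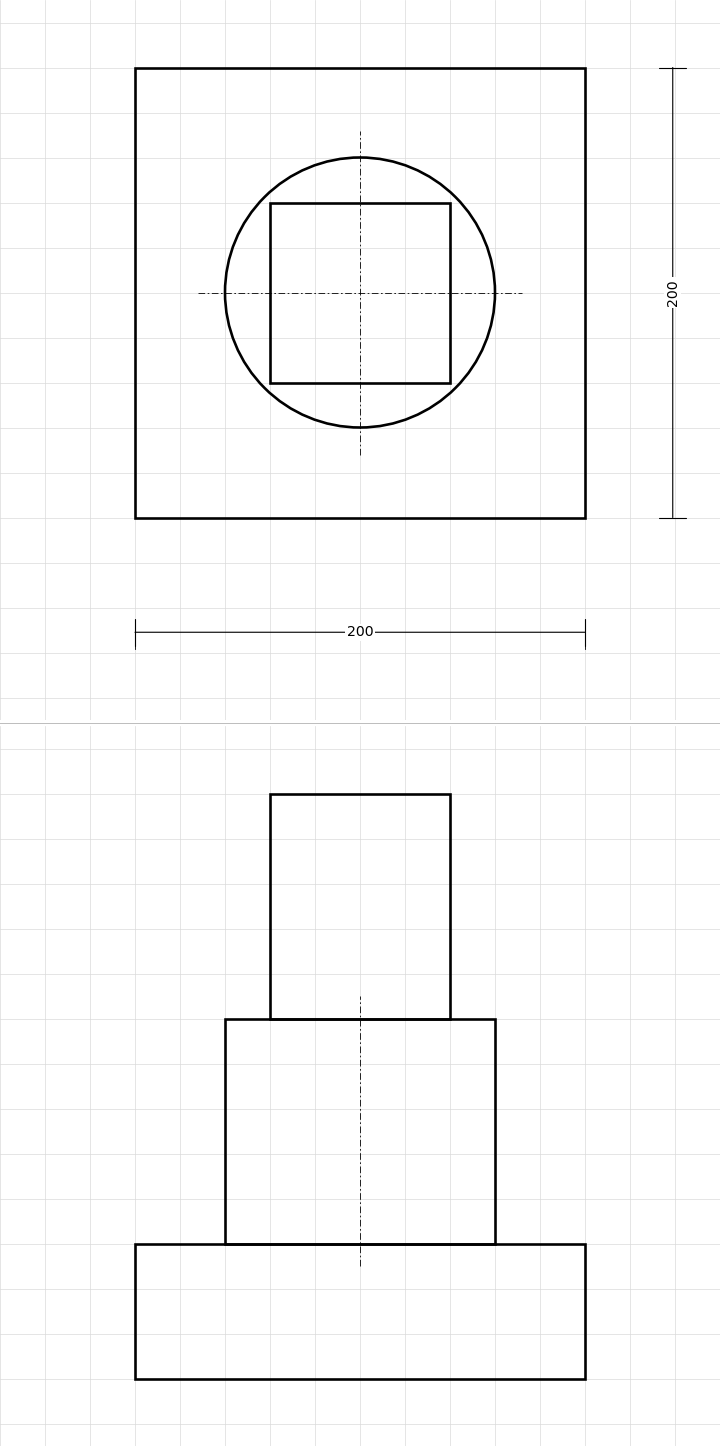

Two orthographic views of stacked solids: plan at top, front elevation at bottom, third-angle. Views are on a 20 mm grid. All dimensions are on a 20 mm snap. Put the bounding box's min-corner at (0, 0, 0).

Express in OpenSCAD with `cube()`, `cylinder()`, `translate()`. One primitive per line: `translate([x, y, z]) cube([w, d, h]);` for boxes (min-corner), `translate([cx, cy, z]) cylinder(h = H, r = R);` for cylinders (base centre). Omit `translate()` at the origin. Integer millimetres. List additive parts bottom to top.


cube([200, 200, 60]);
translate([100, 100, 60]) cylinder(h = 100, r = 60);
translate([60, 60, 160]) cube([80, 80, 100]);


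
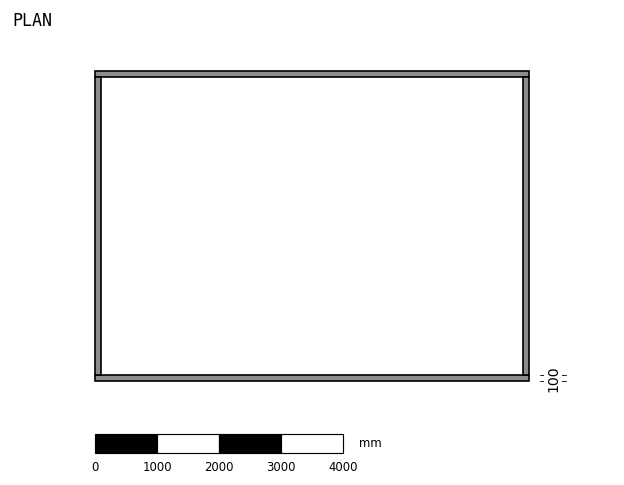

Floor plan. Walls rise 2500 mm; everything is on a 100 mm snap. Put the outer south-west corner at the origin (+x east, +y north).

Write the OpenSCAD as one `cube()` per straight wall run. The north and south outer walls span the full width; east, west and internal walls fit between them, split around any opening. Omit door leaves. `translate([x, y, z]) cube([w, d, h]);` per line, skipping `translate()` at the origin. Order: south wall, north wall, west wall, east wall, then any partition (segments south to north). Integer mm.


cube([7000, 100, 2500]);
translate([0, 4900, 0]) cube([7000, 100, 2500]);
translate([0, 100, 0]) cube([100, 4800, 2500]);
translate([6900, 100, 0]) cube([100, 4800, 2500]);


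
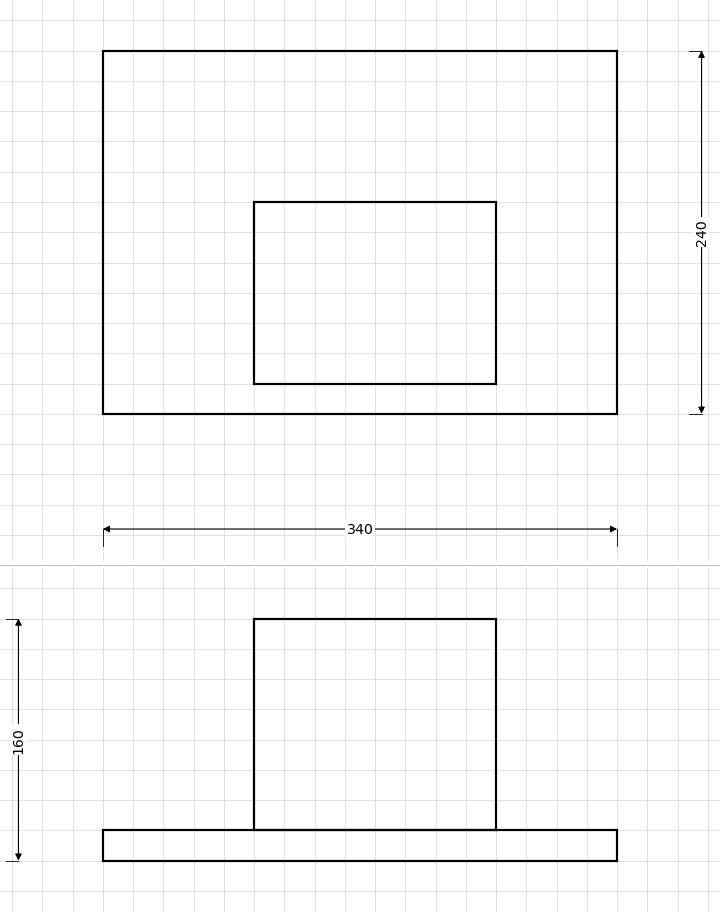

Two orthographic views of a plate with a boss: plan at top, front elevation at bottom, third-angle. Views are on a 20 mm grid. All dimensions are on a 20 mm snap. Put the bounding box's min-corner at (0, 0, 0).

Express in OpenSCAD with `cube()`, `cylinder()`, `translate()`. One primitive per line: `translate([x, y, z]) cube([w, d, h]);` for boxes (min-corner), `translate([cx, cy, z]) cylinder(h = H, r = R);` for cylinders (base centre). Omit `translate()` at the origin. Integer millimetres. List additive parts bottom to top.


cube([340, 240, 20]);
translate([100, 20, 20]) cube([160, 120, 140]);
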